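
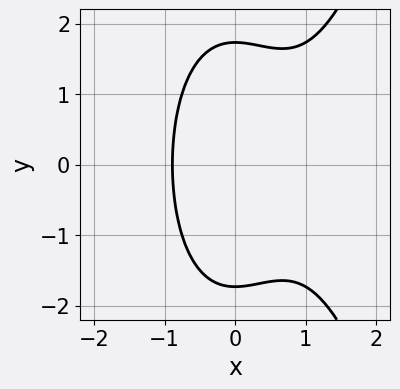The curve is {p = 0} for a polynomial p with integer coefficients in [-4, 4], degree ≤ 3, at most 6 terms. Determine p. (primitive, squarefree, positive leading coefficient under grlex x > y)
2*x^3 - 2*x^2 - y^2 + 3

1. Degree: the shape is more complex than any degree-2 curve, so deg p = 3.
2. Symmetries: mirror symmetry y ↦ −y ⇒ only even powers of y.
3. The integer polynomial consistent with all of this is the stated p.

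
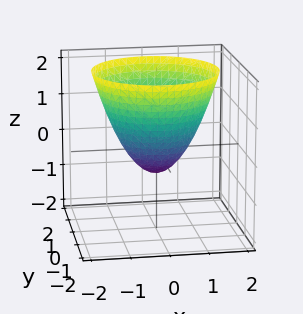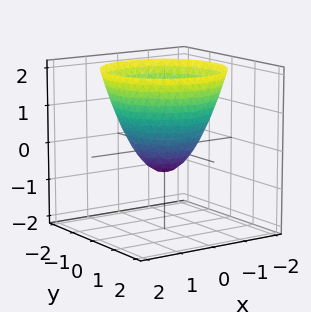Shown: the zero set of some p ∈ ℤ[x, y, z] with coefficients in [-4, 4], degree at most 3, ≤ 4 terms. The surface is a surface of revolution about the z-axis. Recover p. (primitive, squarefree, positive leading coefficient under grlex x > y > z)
1. deg p = 2. A generic line meets the surface in up to 2 points.
2. Symmetries: rotational symmetry about the z-axis ⇒ p depends on x, y only through x² + y².
3. Observable constraints: a circular section at z = 1 has radius between 1 and 2.
4. The integer polynomial consistent with all of this is the stated p.

3*x^2 + 3*y^2 - 3*z - 2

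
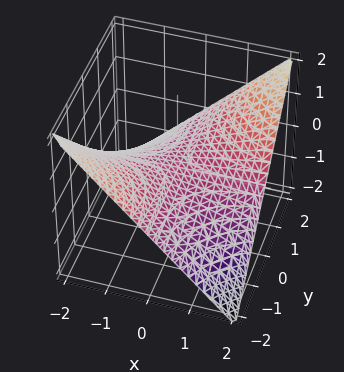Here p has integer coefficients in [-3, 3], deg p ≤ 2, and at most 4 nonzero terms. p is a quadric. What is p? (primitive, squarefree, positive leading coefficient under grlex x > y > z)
(a) Degree: a saddle surface; a quadric, so deg p = 2.
(b) From the axis intercepts and sections: every point of the x-axis in the box is on the surface; the visible y-axis segment lies entirely on the surface; it meets the z-axis at z = 0 (among the integer gridlines).
(c) Fitting integer coefficients to these (and the overall shape) gives p.

x*y - 2*z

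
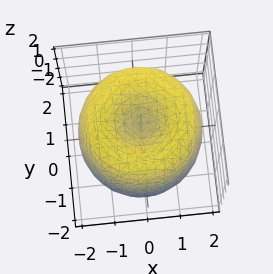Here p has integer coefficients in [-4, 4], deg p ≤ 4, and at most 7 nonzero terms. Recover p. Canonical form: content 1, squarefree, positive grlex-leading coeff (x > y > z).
x^4 + 2*x^2*y^2 + y^4 - 3*x^2 - 3*y^2 + z^2 - 1

1. deg p = 4. A generic line meets the surface in up to 4 points.
2. Symmetry: the surface is invariant under rotation about z: p = q(x² + y², z).
3. Against the integer gridlines: the z-axis gridline crossings are at z ∈ {-1, 1}; a circular section at z = 1 has radius between 1 and 2.
4. Together with the visible shape, these determine p as stated.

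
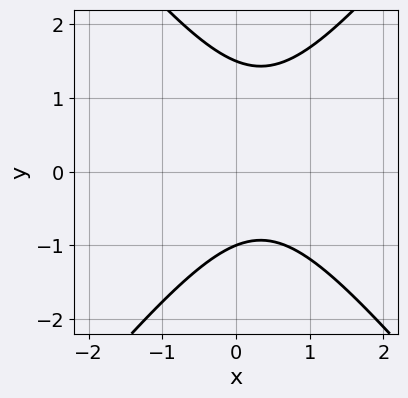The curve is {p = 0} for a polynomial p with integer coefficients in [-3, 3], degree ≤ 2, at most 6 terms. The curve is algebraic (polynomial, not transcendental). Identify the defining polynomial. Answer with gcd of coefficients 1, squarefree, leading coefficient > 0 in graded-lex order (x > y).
3*x^2 - 2*y^2 - 2*x + y + 3

First, the degree is 2 — a generic line meets the curve in up to 2 points.
Then, from the axis intercepts and sections: it misses every integer gridline on the x-axis; it meets the y-axis at y = -1 (among the integer gridlines).
Finally, matching integer coefficients to the picture gives p.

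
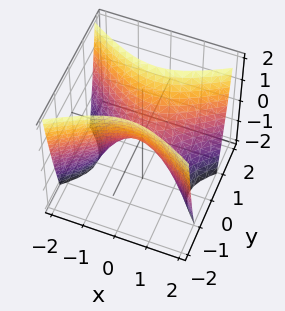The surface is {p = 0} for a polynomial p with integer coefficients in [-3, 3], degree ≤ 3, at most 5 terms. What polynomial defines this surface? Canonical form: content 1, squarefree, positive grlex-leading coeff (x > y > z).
deg p = 2. A saddle surface; a quadric.
Symmetries: the y ↦ −y reflection is a symmetry, so y appears only in even powers; mirror symmetry x ↦ −x ⇒ only even powers of x.
Checking where it meets the axes: it crosses the z-axis at the gridline z = 0; it meets the x-axis at x = 0 (among the integer gridlines); it meets the y-axis at y = 0 (among the integer gridlines).
Putting this together gives p.

x^2 - 2*y^2 + z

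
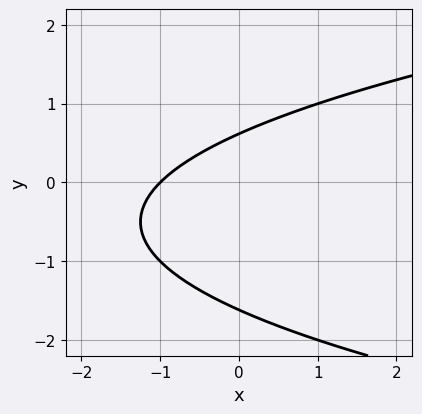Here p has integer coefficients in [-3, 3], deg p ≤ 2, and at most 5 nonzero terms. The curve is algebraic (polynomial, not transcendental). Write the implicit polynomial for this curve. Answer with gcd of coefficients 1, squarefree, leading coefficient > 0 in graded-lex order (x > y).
y^2 - x + y - 1

(a) The degree is 2 — the shape is more complex than any degree-1 curve.
(b) Against the integer gridlines: it meets the x-axis at x = -1 (among the integer gridlines).
(c) Together with the visible shape, these determine p as stated.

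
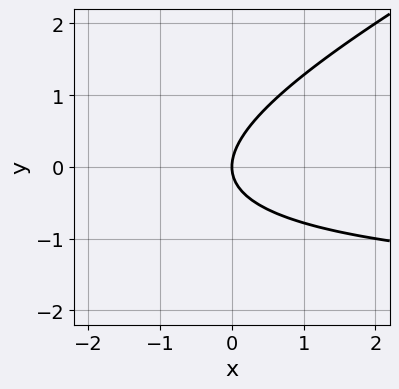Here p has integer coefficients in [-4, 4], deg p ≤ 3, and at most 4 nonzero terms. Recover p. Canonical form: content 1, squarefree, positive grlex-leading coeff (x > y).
The degree is 2 — no degree-1 curve has this shape.
Observable constraints: it crosses the x-axis at the gridline x = 0; it meets the y-axis at y = 0 (among the integer gridlines).
Fitting integer coefficients to these (and the overall shape) gives p.

x*y - 2*y^2 + 2*x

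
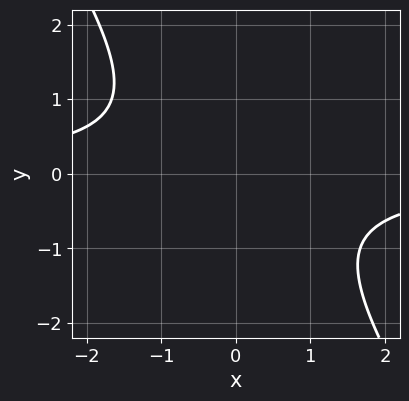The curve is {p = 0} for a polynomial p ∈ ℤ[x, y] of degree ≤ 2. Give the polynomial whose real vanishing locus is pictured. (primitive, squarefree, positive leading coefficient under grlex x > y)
3*x*y + 2*y^2 + 3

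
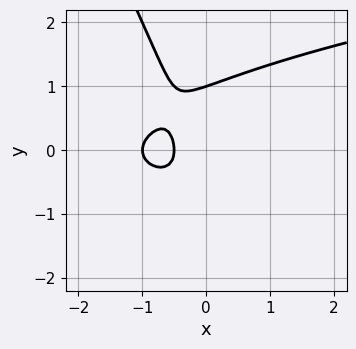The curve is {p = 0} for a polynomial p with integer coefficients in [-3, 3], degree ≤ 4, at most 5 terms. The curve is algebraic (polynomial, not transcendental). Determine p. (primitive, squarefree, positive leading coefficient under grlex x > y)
2*x*y^2 + y^3 - 2*x^2 - 3*x - 1

Degree: a generic line meets the curve in up to 3 points, so deg p = 3.
Observable constraints: it meets the x-axis at x = -1 (among the integer gridlines); it crosses the y-axis at the gridline y = 1.
These observations pin down the coefficients.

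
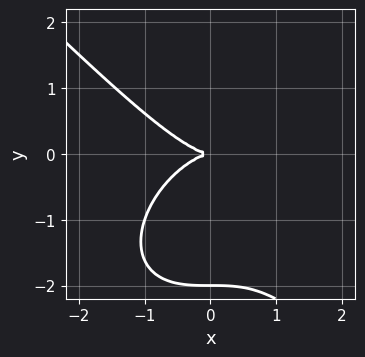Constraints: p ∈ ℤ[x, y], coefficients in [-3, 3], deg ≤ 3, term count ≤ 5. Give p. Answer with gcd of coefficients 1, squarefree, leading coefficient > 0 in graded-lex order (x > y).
The degree is 3 — the shape is more complex than any degree-2 curve.
Checking where it meets the axes: it crosses the x-axis at the gridline x = 0; the y-axis gridline crossings are at y ∈ {-2, 0}.
These observations pin down the coefficients.

x^3 + y^3 + 2*y^2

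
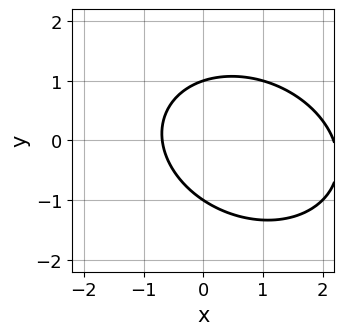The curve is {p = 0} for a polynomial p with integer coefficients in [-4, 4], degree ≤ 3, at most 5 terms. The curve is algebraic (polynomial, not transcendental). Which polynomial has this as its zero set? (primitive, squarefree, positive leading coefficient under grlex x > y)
(a) deg p = 2. No degree-1 curve has this shape.
(b) From the axis intercepts and sections: the y-axis gridline crossings are at y ∈ {-1, 1}.
(c) Putting this together gives p.

2*x^2 + x*y + 3*y^2 - 3*x - 3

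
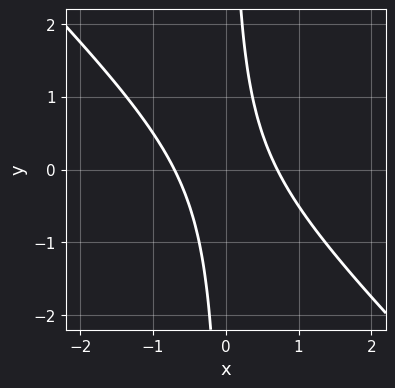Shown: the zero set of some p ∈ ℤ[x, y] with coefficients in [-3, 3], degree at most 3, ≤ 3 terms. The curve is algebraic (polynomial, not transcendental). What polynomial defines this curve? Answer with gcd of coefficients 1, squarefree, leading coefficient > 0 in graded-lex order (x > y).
Degree: a generic line meets the curve in up to 2 points, so deg p = 2.
From the visible intercepts: it misses every integer gridline on the y-axis.
Together with the visible shape, these determine p as stated.

2*x^2 + 2*x*y - 1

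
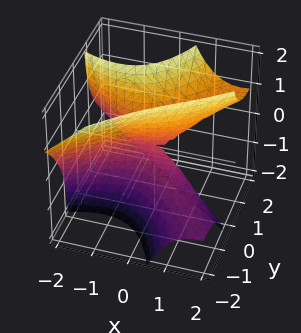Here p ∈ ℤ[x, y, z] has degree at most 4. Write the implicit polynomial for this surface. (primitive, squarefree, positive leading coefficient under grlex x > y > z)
x^3 - x*y^2 - 3*x*y*z + 3*y^2 - z^2

(a) Degree: a generic line meets the surface in up to 3 points, so deg p = 3.
(b) From the axis intercepts and sections: one y-axis crossing is at y = 0; it meets the z-axis at z = 0 (among the integer gridlines).
(c) Matching integer coefficients to the picture gives p.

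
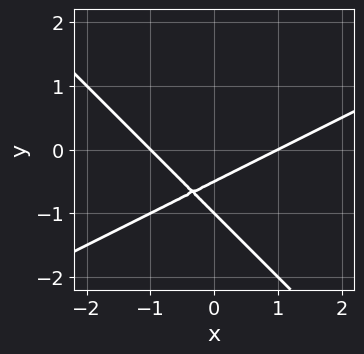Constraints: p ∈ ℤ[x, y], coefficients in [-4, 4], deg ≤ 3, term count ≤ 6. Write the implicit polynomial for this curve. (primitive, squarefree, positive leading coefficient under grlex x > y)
x^2 - x*y - 2*y^2 - 3*y - 1

First, deg p = 2. The shape is more complex than any degree-1 curve.
Then, against the integer gridlines: among the integer gridlines, it crosses the x-axis at x ∈ {-1, 1}; it crosses the y-axis at the gridline y = -1.
Finally, these observations pin down the coefficients.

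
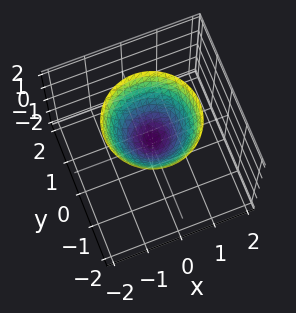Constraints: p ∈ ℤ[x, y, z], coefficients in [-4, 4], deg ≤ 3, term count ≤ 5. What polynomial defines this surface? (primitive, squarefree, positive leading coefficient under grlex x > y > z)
(a) The degree is 2 — a generic line meets the surface in up to 2 points.
(b) By symmetry, the surface is invariant under rotation about z: p = q(x² + y², z).
(c) Observable constraints: it misses every integer gridline on the x-axis; no y-intercept at any integer in the box; a circular section at z = 2 has radius between 1 and 2.
(d) These observations pin down the coefficients.

3*x^2 + 3*y^2 - 3*z + 1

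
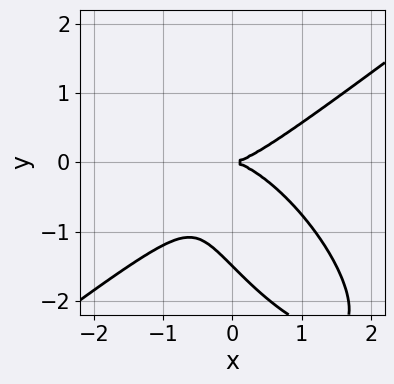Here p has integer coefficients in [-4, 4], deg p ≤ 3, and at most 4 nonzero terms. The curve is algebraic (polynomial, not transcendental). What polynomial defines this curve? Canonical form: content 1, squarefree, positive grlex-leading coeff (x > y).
(a) The degree is 3 — the shape is more complex than any degree-2 curve.
(b) Checking where it meets the axes: it meets the y-axis at y = 0 (among the integer gridlines); one x-axis crossing is at x = 0.
(c) The integer polynomial consistent with all of this is the stated p.

2*x^3 - 2*x*y^2 - 2*y^3 - 3*y^2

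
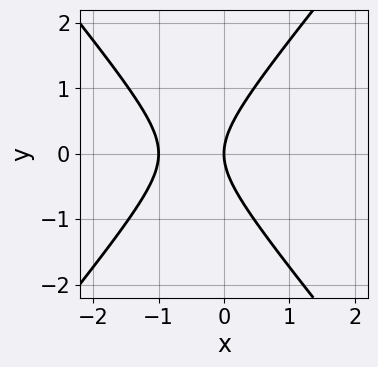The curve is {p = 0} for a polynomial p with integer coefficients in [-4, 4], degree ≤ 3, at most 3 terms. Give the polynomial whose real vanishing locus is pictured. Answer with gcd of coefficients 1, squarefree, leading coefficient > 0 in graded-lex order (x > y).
3*x^2 - 2*y^2 + 3*x

Degree: the shape is more complex than any degree-1 curve, so deg p = 2.
Symmetries: mirror symmetry y ↦ −y ⇒ only even powers of y.
Observable constraints: one y-axis crossing is at y = 0; among the integer gridlines, it crosses the x-axis at x ∈ {-1, 0}.
These observations pin down the coefficients.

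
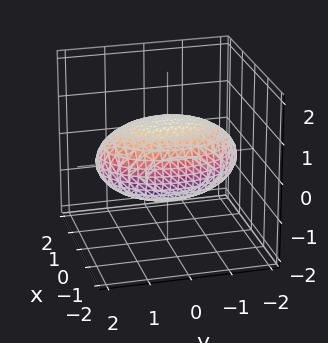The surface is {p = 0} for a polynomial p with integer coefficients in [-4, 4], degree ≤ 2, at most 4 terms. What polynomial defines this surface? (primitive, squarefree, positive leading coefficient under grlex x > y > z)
2*x^2 + y^2 + 3*z^2 - 3

(a) deg p = 2. A closed, bounded, convex surface; a quadric.
(b) Symmetries: it's symmetric under x → −x, forcing even powers of x; it's symmetric under y → −y, forcing even powers of y; the z ↦ −z reflection is a symmetry, so z appears only in even powers.
(c) Against the integer gridlines: the z-axis gridline crossings are at z ∈ {-1, 1}.
(d) Together with the visible shape, these determine p as stated.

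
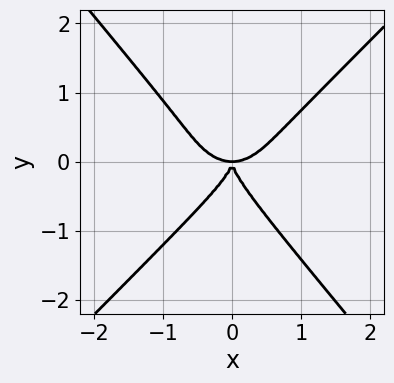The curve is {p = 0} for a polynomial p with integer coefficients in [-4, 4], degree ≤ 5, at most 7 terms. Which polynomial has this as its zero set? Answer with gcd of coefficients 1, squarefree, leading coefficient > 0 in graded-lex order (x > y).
First, degree: the shape is more complex than any degree-3 curve, so deg p = 4.
Next, reading off the gridlines: one x-axis crossing is at x = 0; it crosses the y-axis at the gridline y = 0.
Finally, solving for integer coefficients yields p as stated.

3*x^4 + x^2*y^2 - x*y^3 - 3*y^4 - 3*x^2*y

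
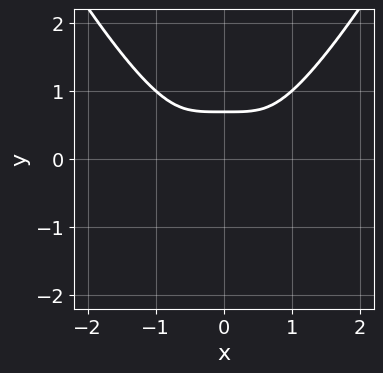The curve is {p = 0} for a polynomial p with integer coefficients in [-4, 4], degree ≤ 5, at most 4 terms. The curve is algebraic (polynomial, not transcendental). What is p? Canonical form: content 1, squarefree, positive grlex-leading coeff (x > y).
The degree is 4 — a generic line meets the curve in up to 4 points.
Symmetries: mirror symmetry x ↦ −x ⇒ only even powers of x.
Reading off the gridlines: no x-intercept at any integer in the box.
The integer polynomial consistent with all of this is the stated p.

2*x^4 - 3*y^3 + 1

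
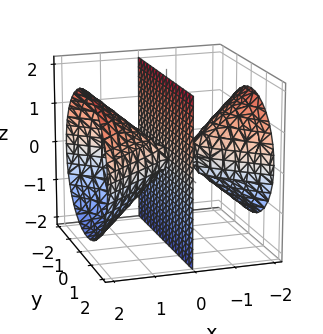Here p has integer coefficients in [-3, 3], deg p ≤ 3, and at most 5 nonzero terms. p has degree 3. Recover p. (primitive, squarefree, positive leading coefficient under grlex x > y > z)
2*x^3 - 3*x*y^2 - 3*x*z^2 + x^2

(a) There are 2 components. Treating them together as one polynomial.
(b) deg p = 3. The shape is more complex than any degree-2 surface.
(c) Reading off the gridlines: the visible z-axis segment lies entirely on the surface; every point of the y-axis in the box is on the surface.
(d) Putting this together gives p.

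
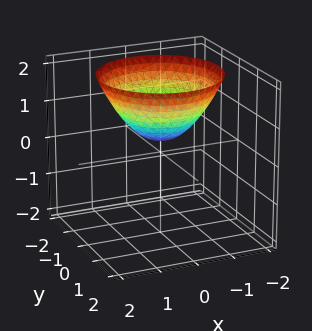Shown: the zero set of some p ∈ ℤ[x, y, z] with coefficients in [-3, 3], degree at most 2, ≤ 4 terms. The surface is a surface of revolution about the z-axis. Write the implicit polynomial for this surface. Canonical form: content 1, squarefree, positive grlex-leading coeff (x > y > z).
2*x^2 + 2*y^2 - 3*z + 1

The degree is 2 — the shape is more complex than any degree-1 surface.
Symmetries: rotational symmetry about the z-axis ⇒ p depends on x, y only through x² + y².
From the visible intercepts: the surface avoids every integer y-axis point in the box; it misses every integer gridline on the x-axis.
Fitting integer coefficients to these (and the overall shape) gives p.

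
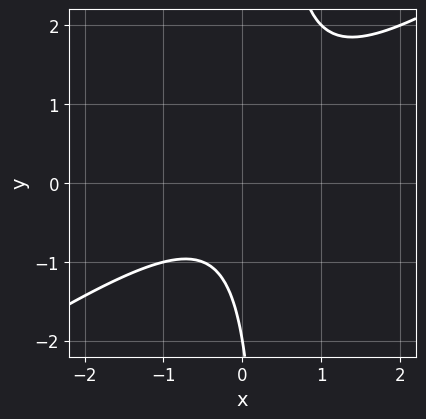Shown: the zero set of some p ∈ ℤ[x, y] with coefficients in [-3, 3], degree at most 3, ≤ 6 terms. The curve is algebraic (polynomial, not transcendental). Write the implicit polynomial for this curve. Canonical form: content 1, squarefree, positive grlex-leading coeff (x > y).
2*x^2 - 3*x*y + y + 2

Degree: a generic line meets the curve in up to 2 points, so deg p = 2.
Reading off the gridlines: it meets the y-axis at y = -2 (among the integer gridlines); no x-intercept at any integer in the box.
Matching integer coefficients to the picture gives p.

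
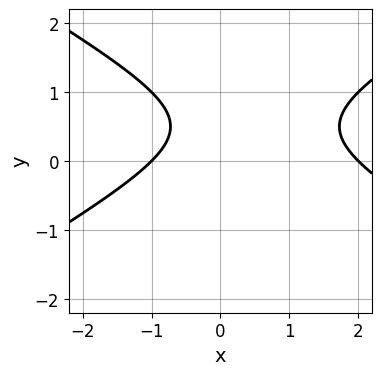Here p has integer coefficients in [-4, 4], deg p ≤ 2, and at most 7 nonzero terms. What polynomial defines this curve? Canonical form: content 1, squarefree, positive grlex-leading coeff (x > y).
1. Degree: no degree-1 curve has this shape, so deg p = 2.
2. Against the integer gridlines: the x-axis gridline crossings are at x ∈ {-1, 2}; no y-intercept at any integer in the box.
3. Matching integer coefficients to the picture gives p.

x^2 - 3*y^2 - x + 3*y - 2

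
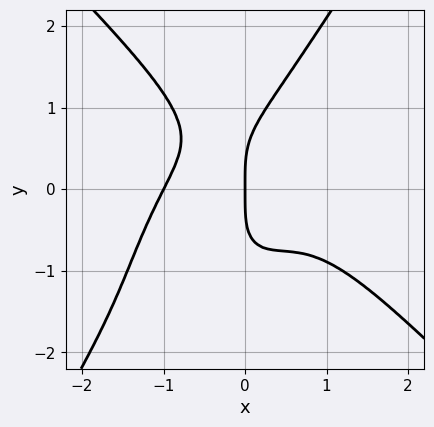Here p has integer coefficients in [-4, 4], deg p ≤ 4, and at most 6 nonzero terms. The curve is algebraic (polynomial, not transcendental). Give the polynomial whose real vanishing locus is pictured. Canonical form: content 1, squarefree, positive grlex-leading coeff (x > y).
First, deg p = 4. A generic line meets the curve in up to 4 points.
Then, reading off the gridlines: it meets the y-axis at y = 0 (among the integer gridlines); the x-axis gridline crossings are at x ∈ {-1, 0}.
Finally, the integer polynomial consistent with all of this is the stated p.

2*x^4 + x*y^3 - y^4 + 3*x^2*y + 2*x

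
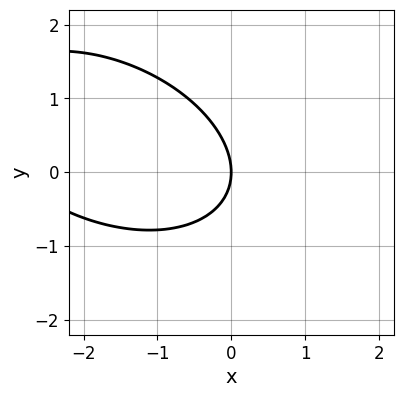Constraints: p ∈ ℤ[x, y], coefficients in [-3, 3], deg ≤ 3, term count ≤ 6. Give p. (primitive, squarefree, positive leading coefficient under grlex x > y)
deg p = 2. The shape is more complex than any degree-1 curve.
From the axis intercepts and sections: it meets the x-axis at x = 0 (among the integer gridlines); it meets the y-axis at y = 0 (among the integer gridlines).
Solving for integer coefficients yields p as stated.

x^2 + x*y + 2*y^2 + 3*x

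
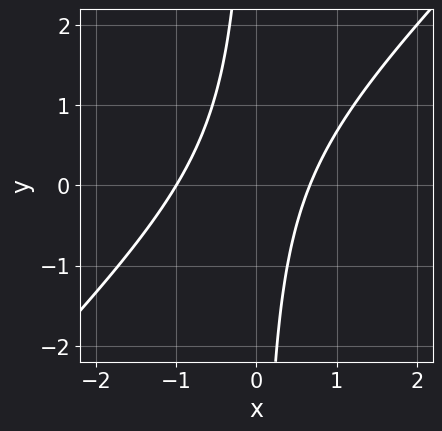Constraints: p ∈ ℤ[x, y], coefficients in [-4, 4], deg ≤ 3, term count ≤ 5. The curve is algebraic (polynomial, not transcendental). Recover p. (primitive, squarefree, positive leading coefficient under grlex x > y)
The degree is 2 — the shape is more complex than any degree-1 curve.
Checking where it meets the axes: the curve avoids every integer y-axis point in the box; one x-axis crossing is at x = -1.
These observations pin down the coefficients.

3*x^2 - 3*x*y + x - 2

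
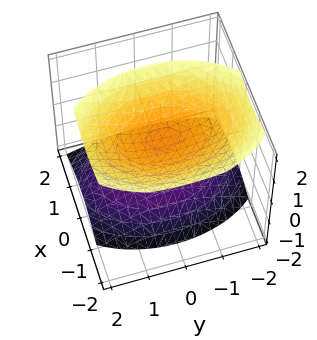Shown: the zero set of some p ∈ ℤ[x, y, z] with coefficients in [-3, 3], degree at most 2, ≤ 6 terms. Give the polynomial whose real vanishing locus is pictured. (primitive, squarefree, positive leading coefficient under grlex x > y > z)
I count 2 distinct pieces. Treating them together as one polynomial.
The degree is 2 — a generic line meets the surface in up to 2 points.
Checking where it meets the axes: the z-axis gridline crossings are at z ∈ {-1, 1}; no y-intercept at any integer in the box; no x-intercept at any integer in the box.
Solving for integer coefficients yields p as stated.

2*x^2 + x*z + y^2 - 2*z^2 + 2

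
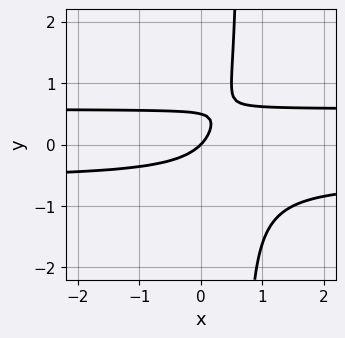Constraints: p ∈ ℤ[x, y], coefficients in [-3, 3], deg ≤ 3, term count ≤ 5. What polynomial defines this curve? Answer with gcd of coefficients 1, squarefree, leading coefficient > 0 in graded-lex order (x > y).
(a) deg p = 3. No degree-2 curve has this shape.
(b) Checking where it meets the axes: it meets the y-axis at y = 0 (among the integer gridlines); it meets the x-axis at x = 0 (among the integer gridlines).
(c) These observations pin down the coefficients.

3*x*y^2 - 2*y^2 - x + y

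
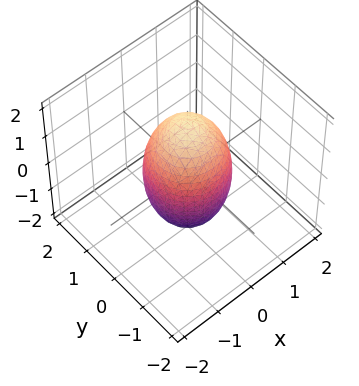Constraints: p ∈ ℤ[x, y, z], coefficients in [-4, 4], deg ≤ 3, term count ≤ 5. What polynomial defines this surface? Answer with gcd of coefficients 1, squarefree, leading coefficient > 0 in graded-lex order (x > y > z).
First, the degree is 2 — no degree-1 surface has this shape.
Then, symmetries: rotational symmetry about the z-axis ⇒ p depends on x, y only through x² + y².
Then, observable constraints: a circular section at z = 0 has radius exactly 1; among the integer gridlines, it crosses the x-axis at x ∈ {-1, 1}; the y-axis gridline crossings are at y ∈ {-1, 1}.
Finally, putting this together gives p.

3*x^2 + 3*y^2 + z^2 - 3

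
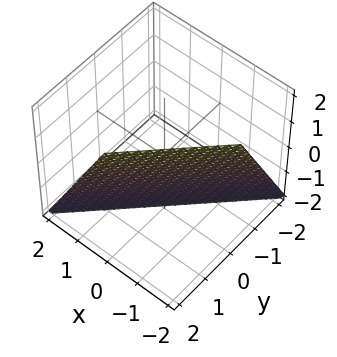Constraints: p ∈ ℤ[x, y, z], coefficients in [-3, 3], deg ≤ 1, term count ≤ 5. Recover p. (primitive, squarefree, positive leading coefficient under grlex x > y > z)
1. deg p = 1.
2. From the axis intercepts and sections: it crosses the z-axis at the gridline z = -2; one y-axis crossing is at y = 1.
3. Putting this together gives p.

2*x - 2*y + z + 2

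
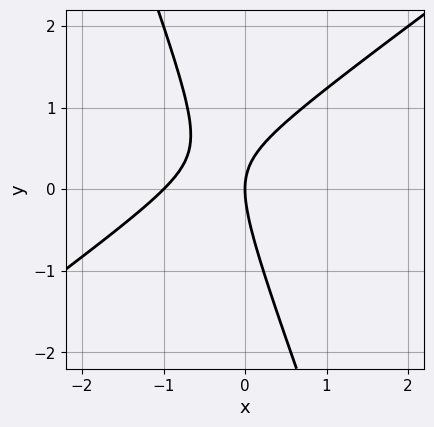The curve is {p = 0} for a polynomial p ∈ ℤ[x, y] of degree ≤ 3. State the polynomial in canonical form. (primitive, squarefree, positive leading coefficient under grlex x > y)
2*x^2 - 2*x*y - y^2 + 2*x

Degree: no degree-1 curve has this shape, so deg p = 2.
Against the integer gridlines: it crosses the y-axis at the gridline y = 0; the x-axis gridline crossings are at x ∈ {-1, 0}.
Putting this together gives p.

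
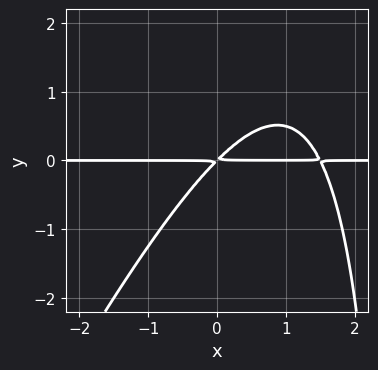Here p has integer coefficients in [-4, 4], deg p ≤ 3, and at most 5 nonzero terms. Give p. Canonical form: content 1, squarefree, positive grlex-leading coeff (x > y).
First, the degree is 3 — a generic line meets the curve in up to 3 points.
Next, from the axis intercepts and sections: the visible x-axis segment lies entirely on the curve.
Finally, together with the visible shape, these determine p as stated.

2*x^2*y - x*y^2 - 3*x*y + 3*y^2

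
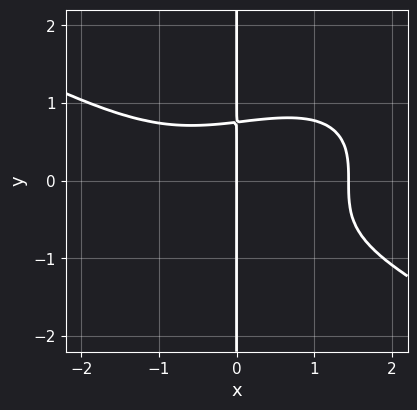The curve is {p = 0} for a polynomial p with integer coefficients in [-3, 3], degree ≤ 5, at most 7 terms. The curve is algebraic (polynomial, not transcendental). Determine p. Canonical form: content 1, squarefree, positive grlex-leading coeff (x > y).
x^4 - 2*x^2*y^2 + 3*x*y^3 + 3*x*y^2 - 3*x

1. deg p = 4. The shape is more complex than any degree-3 curve.
2. Observable constraints: the visible y-axis segment lies entirely on the curve; it crosses the x-axis at the gridline x = 0.
3. Together with the visible shape, these determine p as stated.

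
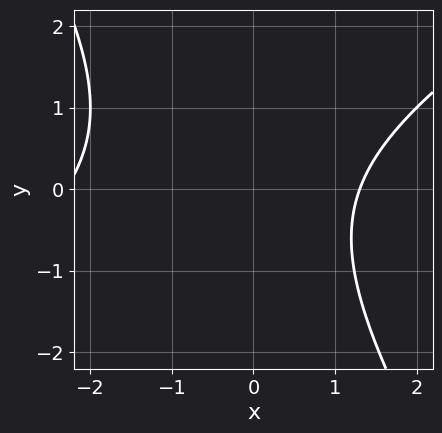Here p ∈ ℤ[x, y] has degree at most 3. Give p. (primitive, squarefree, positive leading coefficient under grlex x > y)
x^2 - x*y - y^2 + x - 3

1. deg p = 2. The shape is more complex than any degree-1 curve.
2. Observable constraints: it misses every integer gridline on the y-axis.
3. These observations pin down the coefficients.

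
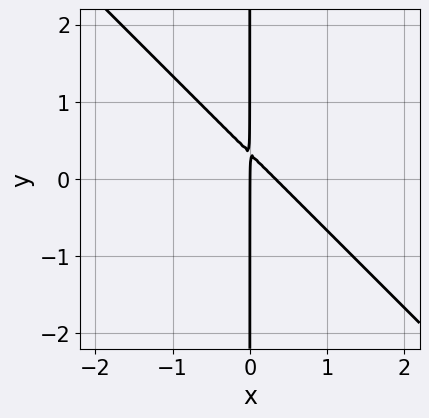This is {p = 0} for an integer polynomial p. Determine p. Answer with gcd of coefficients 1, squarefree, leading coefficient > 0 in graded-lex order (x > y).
1. deg p = 2.
2. From the axis intercepts and sections: the visible y-axis segment lies entirely on the curve; it crosses the x-axis at the gridline x = 0.
3. Matching integer coefficients to the picture gives p.

3*x^2 + 3*x*y - x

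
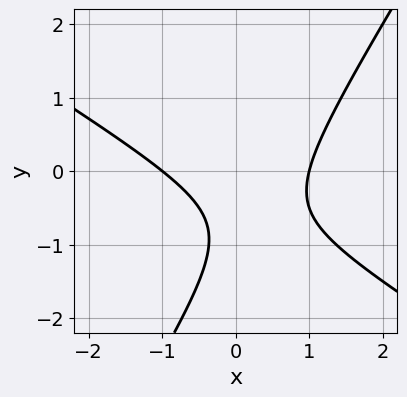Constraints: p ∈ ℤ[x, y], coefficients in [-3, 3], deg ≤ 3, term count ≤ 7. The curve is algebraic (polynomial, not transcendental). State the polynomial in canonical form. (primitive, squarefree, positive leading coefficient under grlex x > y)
(a) The degree is 2 — the shape is more complex than any degree-1 curve.
(b) Observable constraints: the curve avoids every integer y-axis point in the box; among the integer gridlines, it crosses the x-axis at x ∈ {-1, 1}.
(c) Solving for integer coefficients yields p as stated.

2*x^2 + 2*x*y - 2*y^2 - 3*y - 2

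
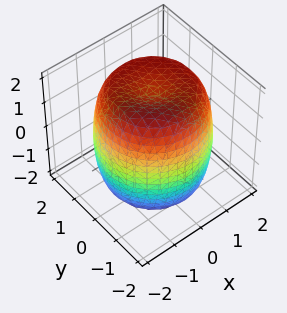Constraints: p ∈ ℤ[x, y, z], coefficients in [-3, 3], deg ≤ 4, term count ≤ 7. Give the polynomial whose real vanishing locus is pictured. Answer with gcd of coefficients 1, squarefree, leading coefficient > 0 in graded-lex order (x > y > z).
(a) Degree: the shape is more complex than any degree-3 surface, so deg p = 4.
(b) Symmetry: every cross-section ⟂ z is a circle, so x, y appear only via x² + y².
(c) Against the integer gridlines: a circular section at z = 2 has radius exactly 1.
(d) Putting this together gives p.

x^4 + 2*x^2*y^2 + y^4 - 2*x^2 - 2*y^2 + z^2 - 3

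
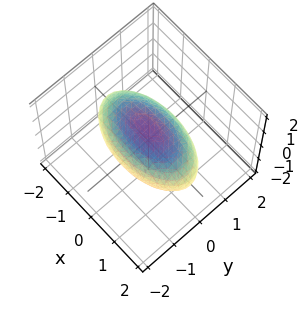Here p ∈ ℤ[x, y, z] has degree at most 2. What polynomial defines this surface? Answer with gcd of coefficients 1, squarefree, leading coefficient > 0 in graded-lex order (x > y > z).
x^2 + 3*y^2 + 3*z^2 - 3

1. Degree: a closed, bounded, convex surface; a quadric, so deg p = 2.
2. Symmetries: the y ↦ −y reflection is a symmetry, so y appears only in even powers; the x ↦ −x reflection is a symmetry, so x appears only in even powers; it's symmetric under z → −z, forcing even powers of z.
3. From the visible intercepts: the z-axis gridline crossings are at z ∈ {-1, 1}; the y-axis gridline crossings are at y ∈ {-1, 1}.
4. Matching integer coefficients to the picture gives p.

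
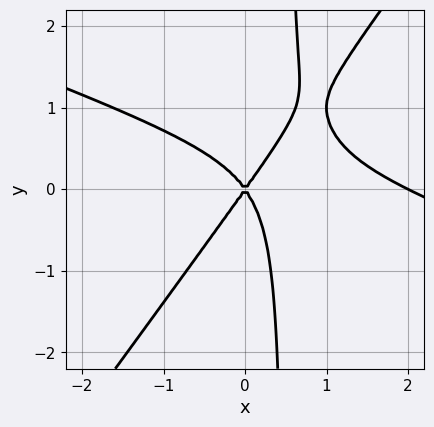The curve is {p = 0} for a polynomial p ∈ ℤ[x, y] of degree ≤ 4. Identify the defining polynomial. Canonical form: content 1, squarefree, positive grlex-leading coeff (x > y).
(a) Degree: a generic line meets the curve in up to 3 points, so deg p = 3.
(b) Against the integer gridlines: the x-axis gridline crossings are at x ∈ {0, 2}; one y-axis crossing is at y = 0.
(c) Solving for integer coefficients yields p as stated.

x^3 + 2*x^2*y - 2*x*y^2 - 2*x^2 + y^2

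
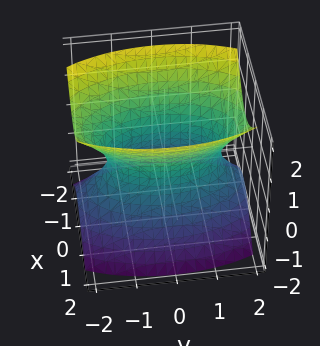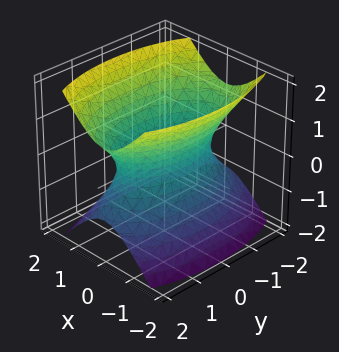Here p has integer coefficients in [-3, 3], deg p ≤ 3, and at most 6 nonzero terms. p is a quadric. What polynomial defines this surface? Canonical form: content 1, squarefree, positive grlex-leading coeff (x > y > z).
3*x^2 + y^2 - 2*z^2 - 2

(a) Degree: one connected sheet with a waist; a quadric, so deg p = 2.
(b) Symmetries: it's symmetric under y → −y, forcing even powers of y; the x ↦ −x reflection is a symmetry, so x appears only in even powers; mirror symmetry z ↦ −z ⇒ only even powers of z.
(c) From the visible intercepts: no z-intercept at any integer in the box.
(d) Solving for integer coefficients yields p as stated.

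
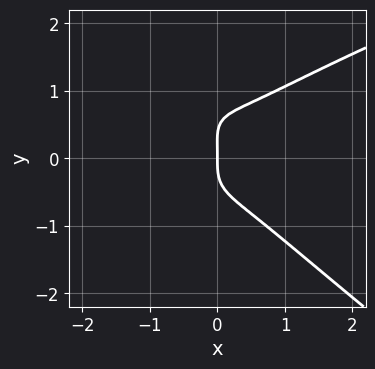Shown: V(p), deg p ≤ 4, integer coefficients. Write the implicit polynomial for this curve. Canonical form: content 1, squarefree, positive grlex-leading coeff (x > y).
2*x*y^3 + 3*y^4 - 3*x^3 - y^3 - 2*x

(a) The degree is 4 — a generic line meets the curve in up to 4 points.
(b) From the axis intercepts and sections: it meets the x-axis at x = 0 (among the integer gridlines); it crosses the y-axis at the gridline y = 0.
(c) Assembling these constraints gives the stated polynomial.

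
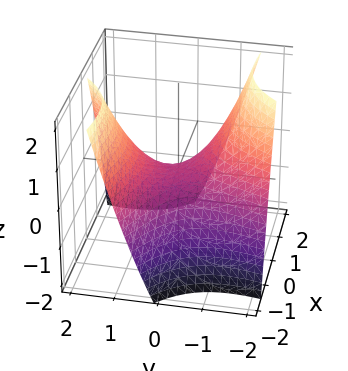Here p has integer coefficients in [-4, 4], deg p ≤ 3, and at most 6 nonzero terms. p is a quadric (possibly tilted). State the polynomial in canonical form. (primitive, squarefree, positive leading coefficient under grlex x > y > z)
(a) Degree: the shape is more complex than any degree-1 surface, so deg p = 2.
(b) Against the integer gridlines: it crosses the x-axis at the gridline x = 0; it crosses the y-axis at the gridline y = 0; one z-axis crossing is at z = 0.
(c) Putting this together gives p.

x^2 + 2*x*y - y^2 + 2*z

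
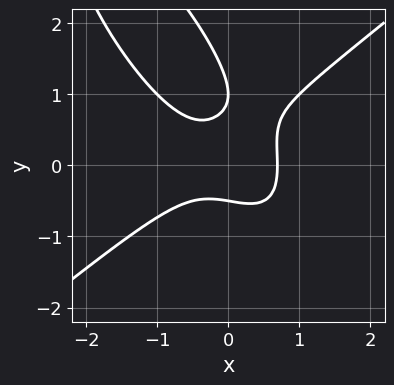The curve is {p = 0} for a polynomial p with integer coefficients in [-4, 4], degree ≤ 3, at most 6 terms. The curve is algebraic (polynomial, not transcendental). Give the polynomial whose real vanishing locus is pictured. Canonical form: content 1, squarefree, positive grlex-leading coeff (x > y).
deg p = 3. A generic line meets the curve in up to 3 points.
Against the integer gridlines: it meets the y-axis at y = 1 (among the integer gridlines).
Matching integer coefficients to the picture gives p.

3*x^3 - 3*x*y^2 - 2*y^3 + 3*y^2 - 1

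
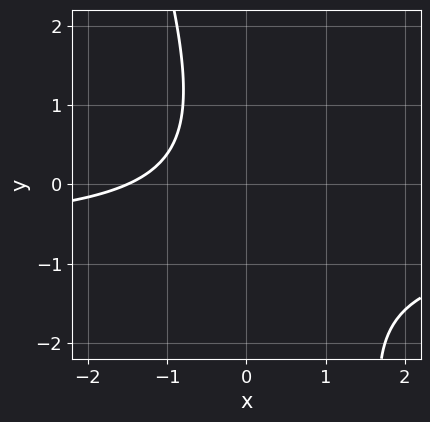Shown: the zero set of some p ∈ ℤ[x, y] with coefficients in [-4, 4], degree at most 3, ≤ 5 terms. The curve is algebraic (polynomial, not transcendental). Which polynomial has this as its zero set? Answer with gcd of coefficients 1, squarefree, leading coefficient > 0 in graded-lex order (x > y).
(a) The degree is 2 — the shape is more complex than any degree-1 curve.
(b) Observable constraints: no y-intercept at any integer in the box.
(c) Putting this together gives p.

3*x*y + y^2 + 2*x + 3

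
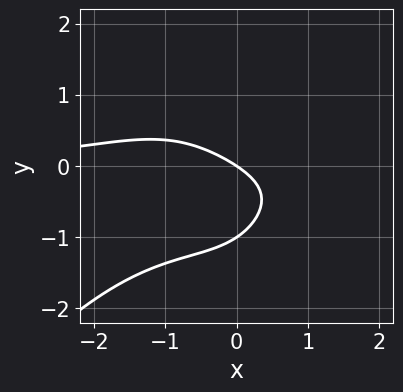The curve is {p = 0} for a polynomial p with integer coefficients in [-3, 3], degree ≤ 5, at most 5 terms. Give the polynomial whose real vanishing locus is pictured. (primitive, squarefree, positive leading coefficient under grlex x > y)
1. Degree: the shape is more complex than any degree-3 curve, so deg p = 4.
2. From the axis intercepts and sections: among the integer gridlines, it crosses the y-axis at y ∈ {-1, 0}; one x-axis crossing is at x = 0.
3. Together with the visible shape, these determine p as stated.

x^3*y - x^2*y^2 - 3*y^2 - 2*x - 3*y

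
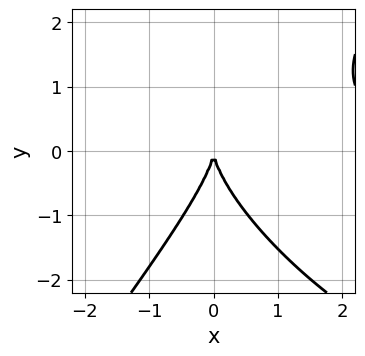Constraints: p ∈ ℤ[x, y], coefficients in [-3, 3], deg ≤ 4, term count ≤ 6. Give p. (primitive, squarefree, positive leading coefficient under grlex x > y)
x^3 + x^2*y - y^3 - 3*x^2

deg p = 3. No degree-2 curve has this shape.
Checking where it meets the axes: it meets the y-axis at y = 0 (among the integer gridlines); one x-axis crossing is at x = 0.
The integer polynomial consistent with all of this is the stated p.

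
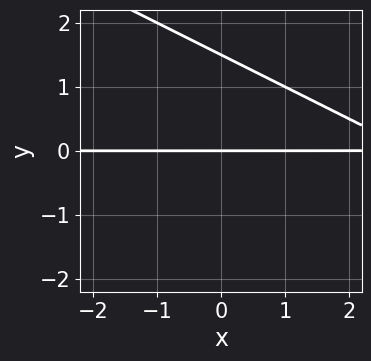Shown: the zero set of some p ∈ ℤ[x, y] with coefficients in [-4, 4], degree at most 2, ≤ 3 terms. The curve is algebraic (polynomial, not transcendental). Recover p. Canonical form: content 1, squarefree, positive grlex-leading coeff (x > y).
x*y + 2*y^2 - 3*y

(a) Degree: a generic line meets the curve in up to 2 points, so deg p = 2.
(b) Against the integer gridlines: it crosses the y-axis at the gridline y = 0; every point of the x-axis in the box is on the curve.
(c) Solving for integer coefficients yields p as stated.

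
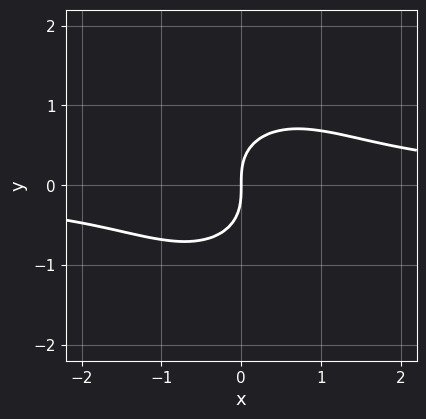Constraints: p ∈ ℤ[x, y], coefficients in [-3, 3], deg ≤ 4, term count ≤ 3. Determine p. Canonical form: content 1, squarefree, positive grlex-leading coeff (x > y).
x^2*y + y^3 - x

(a) The degree is 3 — a generic line meets the curve in up to 3 points.
(b) Reading off the gridlines: it crosses the x-axis at the gridline x = 0; one y-axis crossing is at y = 0.
(c) Fitting integer coefficients to these (and the overall shape) gives p.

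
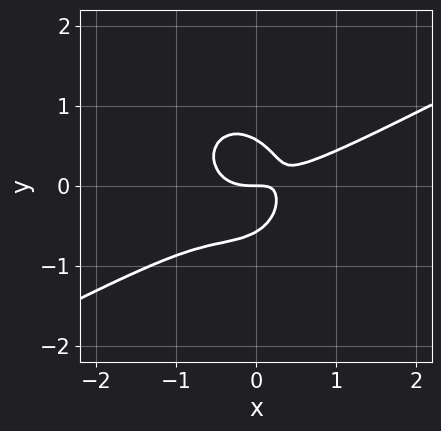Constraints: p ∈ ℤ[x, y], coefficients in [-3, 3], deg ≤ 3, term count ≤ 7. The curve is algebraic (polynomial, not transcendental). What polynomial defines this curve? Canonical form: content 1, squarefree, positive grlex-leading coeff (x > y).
2*x^3 - 3*x^2*y - 3*y^3 - 2*x*y + y

First, the degree is 3 — no degree-2 curve has this shape.
Then, from the axis intercepts and sections: it crosses the y-axis at the gridline y = 0; one x-axis crossing is at x = 0.
Finally, fitting integer coefficients to these (and the overall shape) gives p.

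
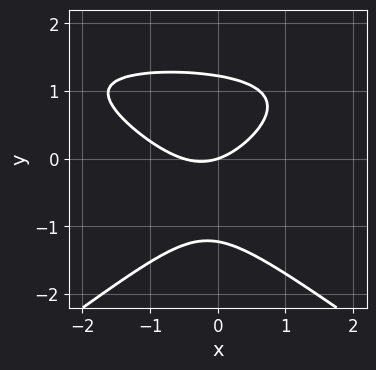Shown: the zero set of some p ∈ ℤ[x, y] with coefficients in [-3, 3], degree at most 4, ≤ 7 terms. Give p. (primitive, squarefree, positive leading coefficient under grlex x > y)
x^2*y - 2*y^3 - 2*x^2 - x + 3*y

1. deg p = 3. A generic line meets the curve in up to 3 points.
2. From the visible intercepts: it crosses the y-axis at the gridline y = 0; one x-axis crossing is at x = 0.
3. Together with the visible shape, these determine p as stated.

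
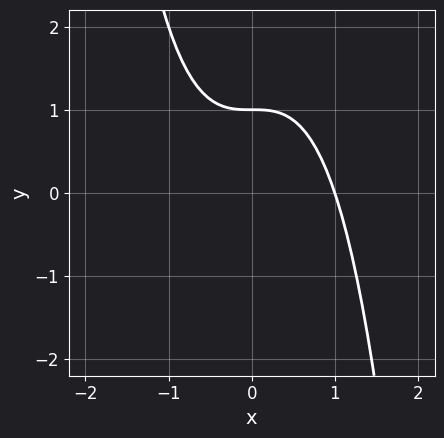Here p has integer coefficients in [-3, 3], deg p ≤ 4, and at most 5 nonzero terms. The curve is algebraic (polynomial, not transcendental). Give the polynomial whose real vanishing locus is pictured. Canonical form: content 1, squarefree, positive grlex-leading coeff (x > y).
1. deg p = 3. A generic line meets the curve in up to 3 points.
2. Reading off the gridlines: it crosses the y-axis at the gridline y = 1; one x-axis crossing is at x = 1.
3. Solving for integer coefficients yields p as stated.

x^3 + y - 1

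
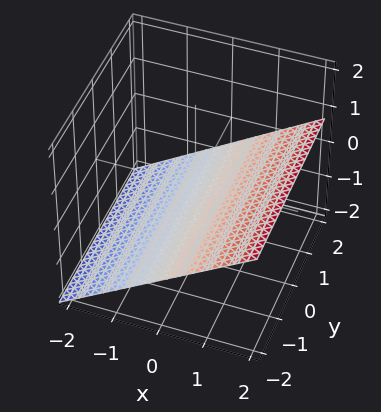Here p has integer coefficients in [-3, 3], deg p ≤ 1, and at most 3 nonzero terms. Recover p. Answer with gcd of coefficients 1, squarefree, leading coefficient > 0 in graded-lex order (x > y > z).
2*x - 3*z - 2

Degree: the surface is flat (a plane), so deg p = 1.
Checking where it meets the axes: it misses every integer gridline on the y-axis; one x-axis crossing is at x = 1.
These observations pin down the coefficients.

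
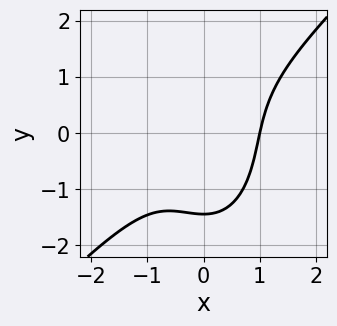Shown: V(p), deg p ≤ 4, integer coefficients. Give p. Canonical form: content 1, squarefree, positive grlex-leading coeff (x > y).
First, the degree is 3 — no degree-2 curve has this shape.
Next, reading off the gridlines: it meets the x-axis at x = 1 (among the integer gridlines).
Finally, fitting integer coefficients to these (and the overall shape) gives p.

3*x^3 - 2*x^2*y - y^3 - 3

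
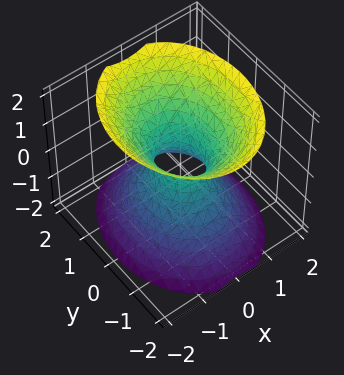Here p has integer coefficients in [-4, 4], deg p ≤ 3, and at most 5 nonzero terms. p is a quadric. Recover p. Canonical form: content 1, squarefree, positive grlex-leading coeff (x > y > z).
First, deg p = 2. One connected sheet with a waist; a quadric.
Next, symmetries: it's symmetric under z → −z, forcing even powers of z; mirror symmetry y ↦ −y ⇒ only even powers of y; the x ↦ −x reflection is a symmetry, so x appears only in even powers.
Then, against the integer gridlines: no z-intercept at any integer in the box.
Finally, the integer polynomial consistent with all of this is the stated p.

3*x^2 + 2*y^2 - 2*z^2 - 1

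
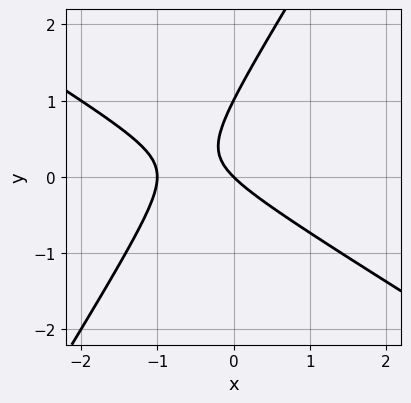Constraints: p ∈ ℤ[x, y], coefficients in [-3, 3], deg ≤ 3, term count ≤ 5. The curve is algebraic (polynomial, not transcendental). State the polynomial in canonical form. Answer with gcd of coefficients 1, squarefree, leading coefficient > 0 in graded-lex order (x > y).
x^2 + x*y - y^2 + x + y

First, degree: no degree-1 curve has this shape, so deg p = 2.
Then, against the integer gridlines: among the integer gridlines, it crosses the y-axis at y ∈ {0, 1}; among the integer gridlines, it crosses the x-axis at x ∈ {-1, 0}.
Finally, putting this together gives p.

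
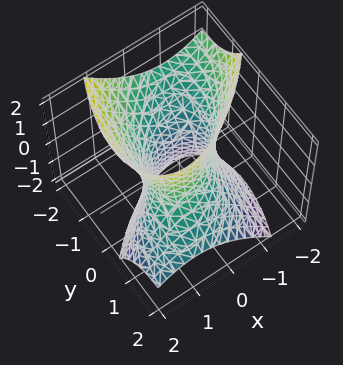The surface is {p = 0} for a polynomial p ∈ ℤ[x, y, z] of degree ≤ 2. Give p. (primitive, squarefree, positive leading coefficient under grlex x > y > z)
3*x^2 - 3*x*y + 2*y^2 + 3*y*z - z^2 - 3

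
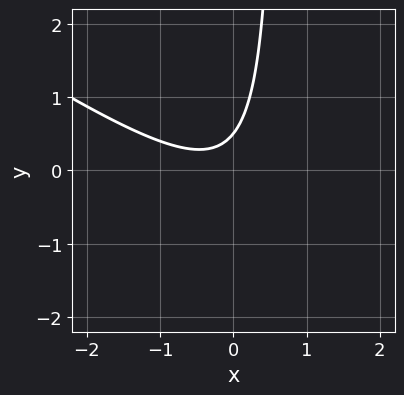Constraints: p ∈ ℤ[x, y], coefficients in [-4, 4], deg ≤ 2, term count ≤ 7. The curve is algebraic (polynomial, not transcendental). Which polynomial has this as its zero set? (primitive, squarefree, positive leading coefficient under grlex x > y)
2*x^2 + 3*x*y + x - 2*y + 1

First, deg p = 2. No degree-1 curve has this shape.
Then, from the visible intercepts: the curve avoids every integer x-axis point in the box.
Finally, together with the visible shape, these determine p as stated.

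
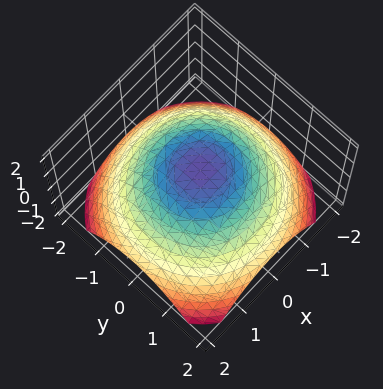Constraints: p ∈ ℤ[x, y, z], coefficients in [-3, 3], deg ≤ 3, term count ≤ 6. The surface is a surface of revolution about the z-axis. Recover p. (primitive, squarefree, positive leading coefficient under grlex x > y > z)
1. The degree is 2 — no degree-1 surface has this shape.
2. By symmetry, every cross-section ⟂ z is a circle, so x, y appear only via x² + y².
3. From the visible intercepts: a circular section at z = 0 has radius between 1 and 2; one z-axis crossing is at z = 1.
4. Assembling these constraints gives the stated polynomial.

x^2 + y^2 + 2*z - 2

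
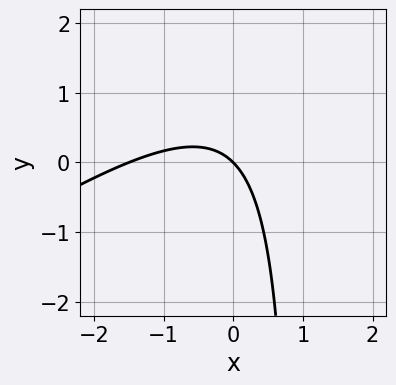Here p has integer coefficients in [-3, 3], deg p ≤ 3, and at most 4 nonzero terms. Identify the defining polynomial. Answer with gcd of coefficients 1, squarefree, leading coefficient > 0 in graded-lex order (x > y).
2*x^2 - 3*x*y + 3*x + 3*y

First, deg p = 2.
Next, from the axis intercepts and sections: it crosses the x-axis at the gridline x = 0; it crosses the y-axis at the gridline y = 0.
Finally, solving for integer coefficients yields p as stated.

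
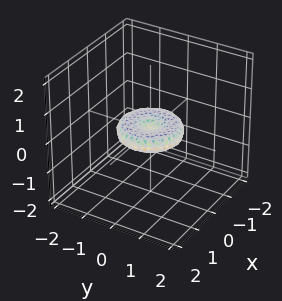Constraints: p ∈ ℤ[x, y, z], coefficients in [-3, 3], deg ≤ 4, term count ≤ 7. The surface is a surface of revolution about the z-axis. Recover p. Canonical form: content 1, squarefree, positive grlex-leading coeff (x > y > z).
x^4 + 2*x^2*y^2 + y^4 - x^2 - y^2 + 3*z^2

(a) deg p = 4.
(b) Symmetries: the surface is invariant under rotation about z: p = q(x² + y², z).
(c) From the visible intercepts: a circular section at z = 0 has radius exactly 1; among the integer gridlines, it crosses the y-axis at y ∈ {-1, 0, 1}; one z-axis crossing is at z = 0.
(d) Matching integer coefficients to the picture gives p.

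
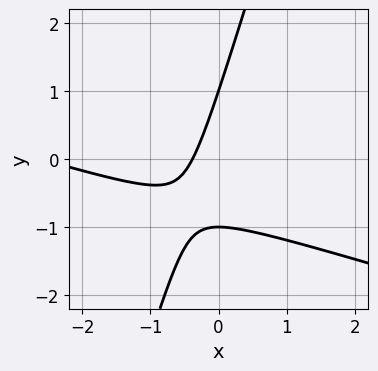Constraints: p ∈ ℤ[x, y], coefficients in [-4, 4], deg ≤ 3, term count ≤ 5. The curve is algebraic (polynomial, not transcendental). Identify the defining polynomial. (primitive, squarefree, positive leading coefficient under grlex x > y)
x^2 + 3*x*y - y^2 + 3*x + 1

First, deg p = 2. The shape is more complex than any degree-1 curve.
Then, reading off the gridlines: the y-axis gridline crossings are at y ∈ {-1, 1}.
Finally, these observations pin down the coefficients.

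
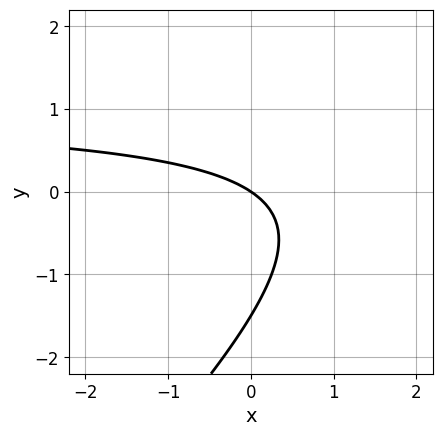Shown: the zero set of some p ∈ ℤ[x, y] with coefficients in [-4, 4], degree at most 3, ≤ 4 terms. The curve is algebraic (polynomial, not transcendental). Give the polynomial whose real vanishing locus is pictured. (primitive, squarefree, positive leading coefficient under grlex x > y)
2*x*y - 2*y^2 - 2*x - 3*y

First, the degree is 2 — the shape is more complex than any degree-1 curve.
Next, against the integer gridlines: it crosses the y-axis at the gridline y = 0; one x-axis crossing is at x = 0.
Finally, putting this together gives p.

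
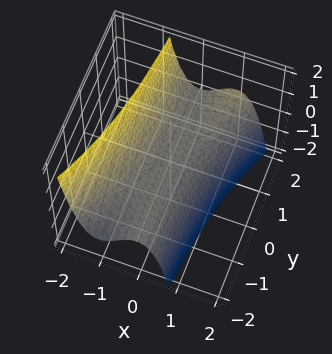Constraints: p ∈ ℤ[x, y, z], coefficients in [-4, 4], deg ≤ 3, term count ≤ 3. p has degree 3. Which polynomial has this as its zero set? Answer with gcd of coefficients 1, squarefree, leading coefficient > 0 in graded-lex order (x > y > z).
3*x^3 - 2*x^2*y + 2*z

First, the degree is 3 — the shape is more complex than any degree-2 surface.
Then, against the integer gridlines: it crosses the z-axis at the gridline z = 0; one x-axis crossing is at x = 0.
Finally, fitting integer coefficients to these (and the overall shape) gives p. Check: (0, 1, 0) on the y-axis lies on the surface, and p(0, 1, 0) = 0. ✓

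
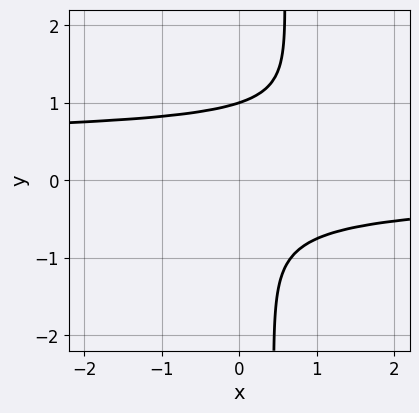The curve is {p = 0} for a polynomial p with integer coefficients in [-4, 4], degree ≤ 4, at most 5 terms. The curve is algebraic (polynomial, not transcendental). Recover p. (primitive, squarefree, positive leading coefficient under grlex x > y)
The degree is 4 — a generic line meets the curve in up to 4 points.
Observable constraints: it crosses the y-axis at the gridline y = 1; the curve avoids every integer x-axis point in the box.
These observations pin down the coefficients.

2*x*y^3 - x*y^2 - y^3 + 1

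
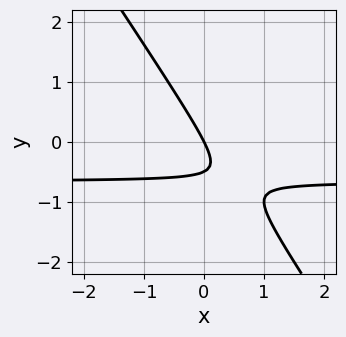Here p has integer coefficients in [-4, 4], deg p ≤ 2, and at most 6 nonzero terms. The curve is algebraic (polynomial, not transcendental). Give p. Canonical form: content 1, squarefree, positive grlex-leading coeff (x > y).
3*x*y + 2*y^2 + 2*x + y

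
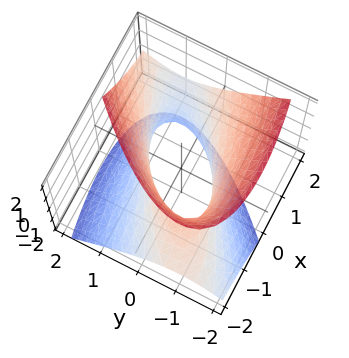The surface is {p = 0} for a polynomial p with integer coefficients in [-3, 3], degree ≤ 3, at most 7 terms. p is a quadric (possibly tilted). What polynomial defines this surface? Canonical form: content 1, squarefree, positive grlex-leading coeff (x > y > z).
x^2 - 3*x*y - 3*x*z + 3*y^2 - 2*z^2 - 2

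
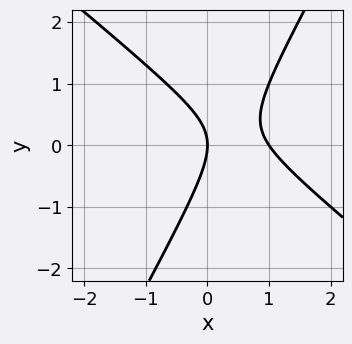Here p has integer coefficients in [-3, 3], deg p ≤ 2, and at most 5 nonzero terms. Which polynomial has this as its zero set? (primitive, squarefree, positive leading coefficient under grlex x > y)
The degree is 2 — the shape is more complex than any degree-1 curve.
Reading off the gridlines: among the integer gridlines, it crosses the x-axis at x ∈ {0, 1}; one y-axis crossing is at y = 0.
Assembling these constraints gives the stated polynomial.

3*x^2 + 2*x*y - 2*y^2 - 3*x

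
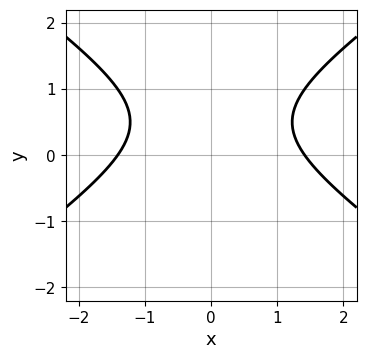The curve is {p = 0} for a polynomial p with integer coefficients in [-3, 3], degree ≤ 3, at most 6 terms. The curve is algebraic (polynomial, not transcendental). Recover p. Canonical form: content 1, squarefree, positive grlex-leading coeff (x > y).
x^2 - 2*y^2 + 2*y - 2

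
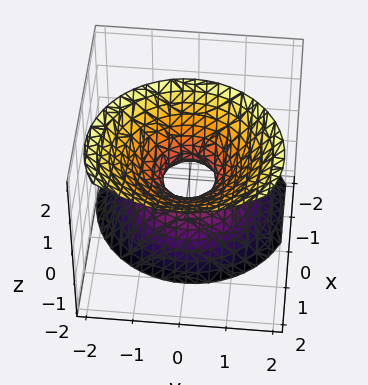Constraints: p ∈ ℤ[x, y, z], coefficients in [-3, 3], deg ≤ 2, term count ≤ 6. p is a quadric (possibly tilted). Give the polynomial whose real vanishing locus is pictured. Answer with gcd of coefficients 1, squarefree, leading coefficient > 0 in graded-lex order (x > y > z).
3*x^2 - 3*x*z + 3*y^2 - 2*z^2 - 1

1. deg p = 2. No degree-1 surface has this shape.
2. Against the integer gridlines: no z-intercept at any integer in the box.
3. These observations pin down the coefficients.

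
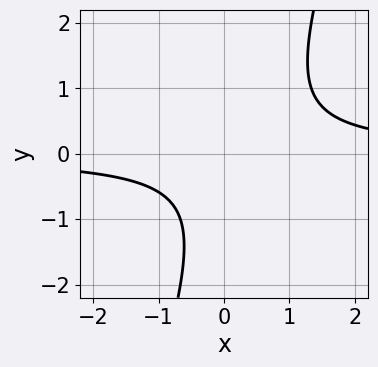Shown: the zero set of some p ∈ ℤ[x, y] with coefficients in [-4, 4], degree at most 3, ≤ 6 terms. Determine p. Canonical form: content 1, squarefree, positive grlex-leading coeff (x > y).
(a) Degree: no degree-1 curve has this shape, so deg p = 2.
(b) Observable constraints: it misses every integer gridline on the x-axis; the curve avoids every integer y-axis point in the box.
(c) Solving for integer coefficients yields p as stated.

3*x*y - y^2 - y - 2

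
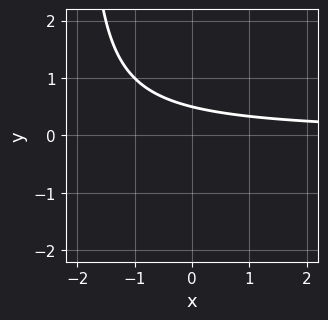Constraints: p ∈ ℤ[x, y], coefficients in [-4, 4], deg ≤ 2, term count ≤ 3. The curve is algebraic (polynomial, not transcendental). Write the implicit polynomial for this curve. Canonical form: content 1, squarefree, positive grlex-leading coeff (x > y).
1. Degree: no degree-1 curve has this shape, so deg p = 2.
2. Against the integer gridlines: the curve avoids every integer x-axis point in the box.
3. The integer polynomial consistent with all of this is the stated p.

x*y + 2*y - 1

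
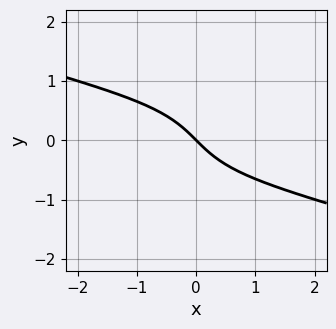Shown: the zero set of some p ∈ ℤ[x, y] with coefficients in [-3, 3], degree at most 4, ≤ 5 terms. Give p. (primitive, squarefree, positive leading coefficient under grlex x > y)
1. Degree: a generic line meets the curve in up to 3 points, so deg p = 3.
2. From the visible intercepts: it meets the y-axis at y = 0 (among the integer gridlines); it crosses the x-axis at the gridline x = 0.
3. The integer polynomial consistent with all of this is the stated p.

x^2*y + 2*x*y^2 - 3*y^3 - 3*x - 3*y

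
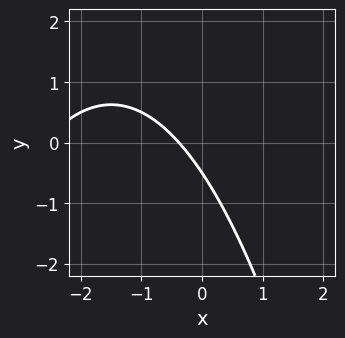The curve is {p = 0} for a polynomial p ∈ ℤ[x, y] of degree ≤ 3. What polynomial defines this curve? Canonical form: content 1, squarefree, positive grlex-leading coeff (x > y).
(a) deg p = 2. No degree-1 curve has this shape.
(b) Solving for integer coefficients yields p as stated.

x^2 + 3*x + 2*y + 1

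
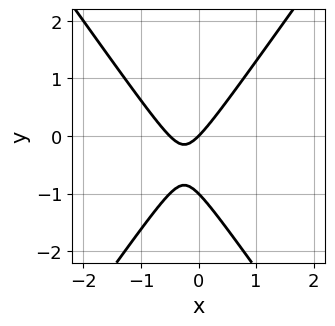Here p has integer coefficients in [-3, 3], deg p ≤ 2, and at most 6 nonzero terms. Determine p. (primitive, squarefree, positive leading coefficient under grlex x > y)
The degree is 2 — the shape is more complex than any degree-1 curve.
From the visible intercepts: among the integer gridlines, it crosses the y-axis at y ∈ {-1, 0}; it crosses the x-axis at the gridline x = 0.
These observations pin down the coefficients.

2*x^2 - y^2 + x - y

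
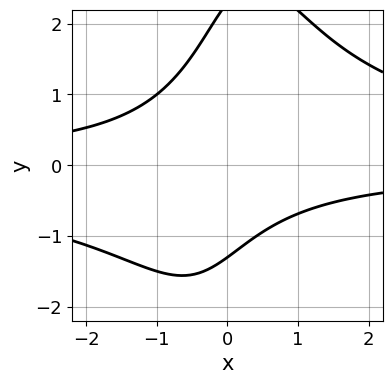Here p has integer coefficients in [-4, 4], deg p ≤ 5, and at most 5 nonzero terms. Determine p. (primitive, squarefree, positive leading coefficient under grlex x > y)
1. The degree is 4 — the shape is more complex than any degree-3 curve.
2. From the axis intercepts and sections: it misses every integer gridline on the x-axis.
3. Putting this together gives p.

x^2*y^2 - 2*x*y + y^2 - y - 3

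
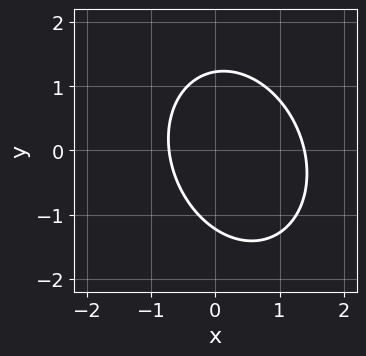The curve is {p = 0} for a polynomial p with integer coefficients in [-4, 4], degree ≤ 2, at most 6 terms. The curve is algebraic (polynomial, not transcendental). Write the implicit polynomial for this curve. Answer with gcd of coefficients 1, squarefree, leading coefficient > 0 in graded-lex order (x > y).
(a) deg p = 2. No degree-1 curve has this shape.
(b) The integer polynomial consistent with all of this is the stated p.

3*x^2 + x*y + 2*y^2 - 2*x - 3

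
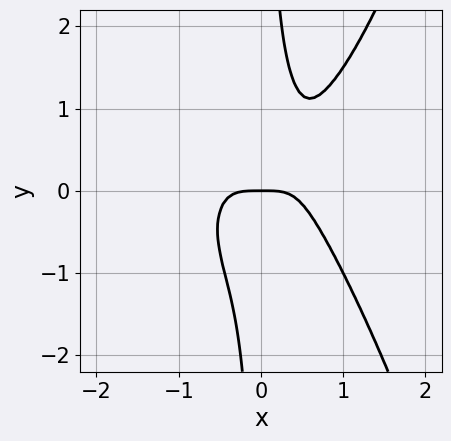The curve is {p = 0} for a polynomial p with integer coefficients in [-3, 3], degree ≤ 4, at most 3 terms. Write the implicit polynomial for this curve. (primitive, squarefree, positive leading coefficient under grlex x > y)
The degree is 4 — a generic line meets the curve in up to 4 points.
Observable constraints: it crosses the y-axis at the gridline y = 0; one x-axis crossing is at x = 0.
Fitting integer coefficients to these (and the overall shape) gives p.

3*x^4 - 2*x*y^2 + y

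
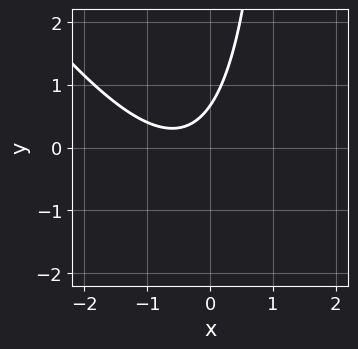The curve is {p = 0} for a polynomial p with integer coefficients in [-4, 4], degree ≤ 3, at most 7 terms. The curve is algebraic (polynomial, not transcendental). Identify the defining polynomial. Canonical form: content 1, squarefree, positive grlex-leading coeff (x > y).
First, degree: no degree-1 curve has this shape, so deg p = 2.
Next, checking where it meets the axes: it misses every integer gridline on the x-axis.
Finally, assembling these constraints gives the stated polynomial.

3*x^2 + 2*x*y + 3*x - 3*y + 2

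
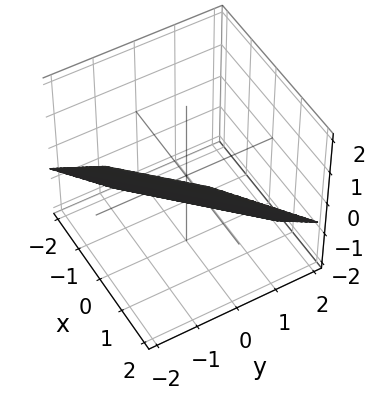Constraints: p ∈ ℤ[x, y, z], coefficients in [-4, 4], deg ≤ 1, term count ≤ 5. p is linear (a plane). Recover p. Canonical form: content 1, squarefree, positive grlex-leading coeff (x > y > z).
3*x - 3*y - 3*z - 2

(a) Degree: the surface is flat (a plane), so deg p = 1.
(b) The integer polynomial consistent with all of this is the stated p.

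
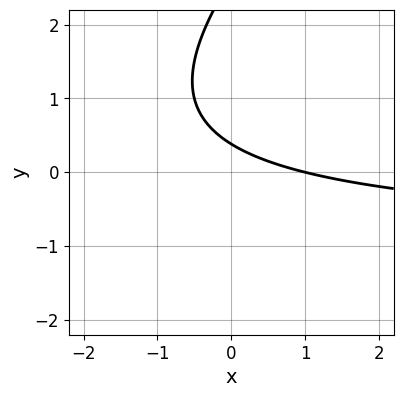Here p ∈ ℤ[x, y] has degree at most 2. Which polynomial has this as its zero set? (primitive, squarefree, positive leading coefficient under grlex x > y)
x*y - y^2 + x + 3*y - 1

The degree is 2 — the shape is more complex than any degree-1 curve.
Checking where it meets the axes: it crosses the x-axis at the gridline x = 1.
Together with the visible shape, these determine p as stated.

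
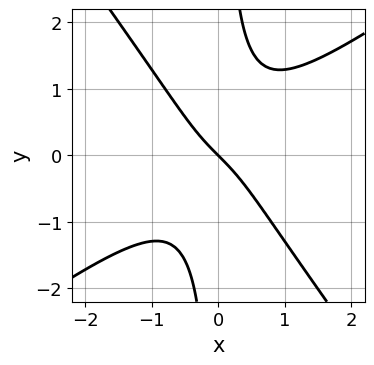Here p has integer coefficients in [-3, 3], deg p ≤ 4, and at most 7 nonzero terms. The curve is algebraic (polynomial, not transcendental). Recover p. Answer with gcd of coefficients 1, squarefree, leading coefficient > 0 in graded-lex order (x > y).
3*x^3 - 2*x^2*y - 3*x*y^2 + 2*x + 2*y

The degree is 3 — no degree-2 curve has this shape.
Observable constraints: it crosses the y-axis at the gridline y = 0; it crosses the x-axis at the gridline x = 0.
Matching integer coefficients to the picture gives p.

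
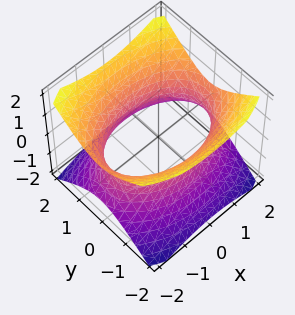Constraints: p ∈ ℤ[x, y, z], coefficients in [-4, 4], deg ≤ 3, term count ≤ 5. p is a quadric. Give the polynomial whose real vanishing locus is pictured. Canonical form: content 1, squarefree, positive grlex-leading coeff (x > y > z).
(a) Degree: an hourglass — one-sheet hyperboloid; a quadric, so deg p = 2.
(b) Symmetries: mirror symmetry y ↦ −y ⇒ only even powers of y; the x ↦ −x reflection is a symmetry, so x appears only in even powers; mirror symmetry z ↦ −z ⇒ only even powers of z.
(c) From the axis intercepts and sections: no z-intercept at any integer in the box.
(d) Assembling these constraints gives the stated polynomial.

x^2 + 2*y^2 - 2*z^2 - 3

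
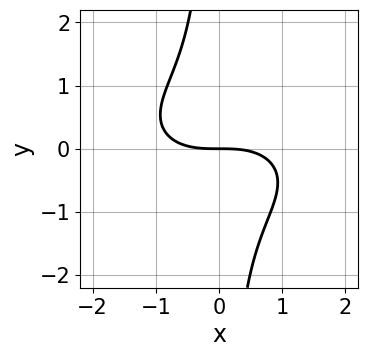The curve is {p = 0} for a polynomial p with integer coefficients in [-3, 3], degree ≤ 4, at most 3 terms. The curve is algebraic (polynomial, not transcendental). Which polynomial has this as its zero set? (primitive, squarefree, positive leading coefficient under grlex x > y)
(a) deg p = 3.
(b) Reading off the gridlines: it meets the y-axis at y = 0 (among the integer gridlines); it meets the x-axis at x = 0 (among the integer gridlines).
(c) The integer polynomial consistent with all of this is the stated p.

x^3 + 3*x*y^2 + 3*y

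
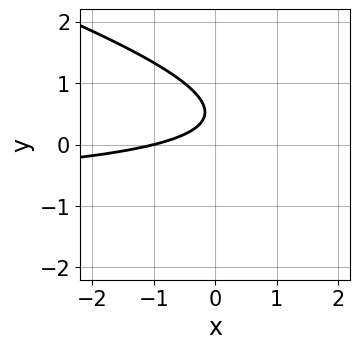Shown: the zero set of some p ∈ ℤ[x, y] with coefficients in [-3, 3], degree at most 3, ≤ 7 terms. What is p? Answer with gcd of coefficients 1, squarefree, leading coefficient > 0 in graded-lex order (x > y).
(a) Degree: a generic line meets the curve in up to 2 points, so deg p = 2.
(b) Checking where it meets the axes: it crosses the x-axis at the gridline x = -1; no y-intercept at any integer in the box.
(c) Solving for integer coefficients yields p as stated.

x*y + 3*y^2 + x - 3*y + 1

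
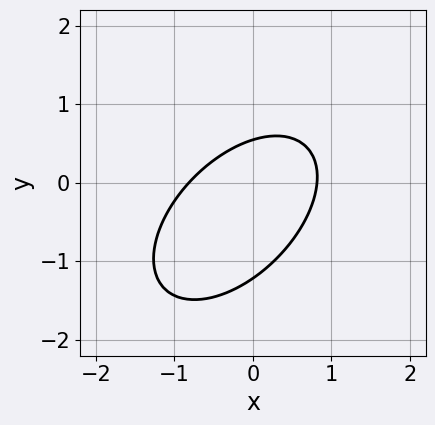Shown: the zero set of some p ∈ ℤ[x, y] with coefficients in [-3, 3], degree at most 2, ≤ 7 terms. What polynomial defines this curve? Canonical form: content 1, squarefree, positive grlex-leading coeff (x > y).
3*x^2 - 3*x*y + 3*y^2 + 2*y - 2

First, the degree is 2 — a generic line meets the curve in up to 2 points.
Finally, solving for integer coefficients yields p as stated.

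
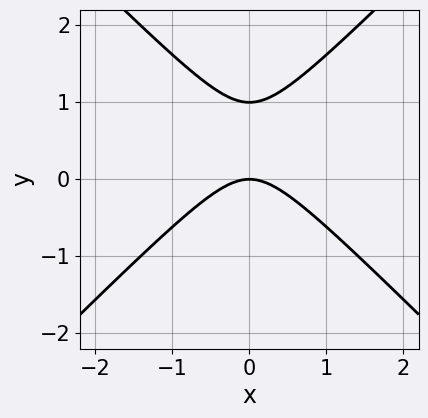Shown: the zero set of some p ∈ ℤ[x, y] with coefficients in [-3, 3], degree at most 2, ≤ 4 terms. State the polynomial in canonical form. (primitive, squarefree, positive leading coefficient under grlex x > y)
x^2 - y^2 + y

Degree: a generic line meets the curve in up to 2 points, so deg p = 2.
Symmetries: mirror symmetry x ↦ −x ⇒ only even powers of x.
From the axis intercepts and sections: among the integer gridlines, it crosses the y-axis at y ∈ {0, 1}; one x-axis crossing is at x = 0.
Assembling these constraints gives the stated polynomial.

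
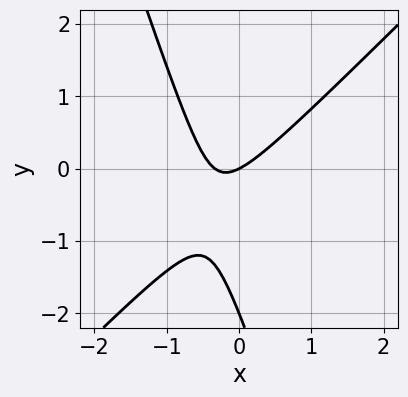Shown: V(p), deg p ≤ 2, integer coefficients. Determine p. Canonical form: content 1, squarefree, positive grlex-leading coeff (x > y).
First, deg p = 2. A generic line meets the curve in up to 2 points.
Then, against the integer gridlines: among the integer gridlines, it crosses the y-axis at y ∈ {-2, 0}; one x-axis crossing is at x = 0.
Finally, assembling these constraints gives the stated polynomial.

3*x^2 - 2*x*y - y^2 + x - 2*y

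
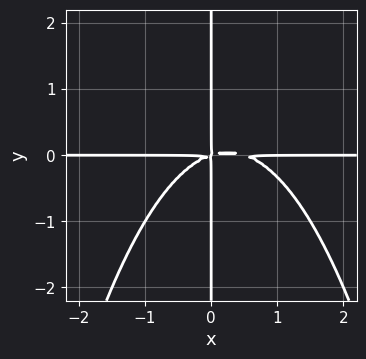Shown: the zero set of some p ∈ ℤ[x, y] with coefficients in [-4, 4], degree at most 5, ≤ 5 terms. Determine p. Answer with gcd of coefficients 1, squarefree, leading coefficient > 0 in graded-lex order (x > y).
(a) deg p = 4.
(b) Reading off the gridlines: the visible y-axis segment lies entirely on the curve; the visible x-axis segment lies entirely on the curve.
(c) Solving for integer coefficients yields p as stated.

2*x^3*y - x^2*y + 3*x*y^2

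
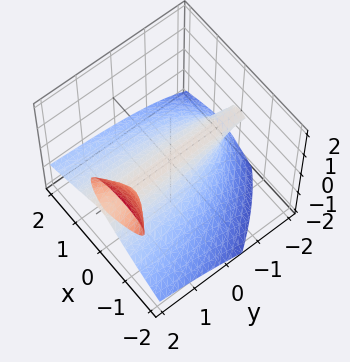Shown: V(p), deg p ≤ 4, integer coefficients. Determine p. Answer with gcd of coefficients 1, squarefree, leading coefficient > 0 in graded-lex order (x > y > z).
There are 2 components.
Degree: the shape is more complex than any degree-2 surface, so deg p = 3.
Observable constraints: the visible y-axis segment lies entirely on the surface; it crosses the z-axis at the gridline z = 0; one x-axis crossing is at x = 0.
Assembling these constraints gives the stated polynomial.

3*y*z^2 - 3*z^3 - 3*x^2 - 3*x*z - 2*z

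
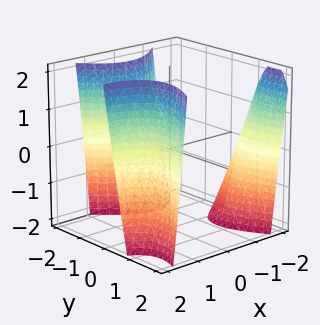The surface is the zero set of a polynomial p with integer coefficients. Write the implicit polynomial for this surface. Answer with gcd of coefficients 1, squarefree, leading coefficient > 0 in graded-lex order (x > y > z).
First, I count 3 distinct pieces. They look like related sheets of one shape, so recover p as a whole.
Then, the degree is 3 — no degree-2 surface has this shape.
Next, from the axis intercepts and sections: no x-intercept at any integer in the box; the surface avoids every integer z-axis point in the box.
Finally, putting this together gives p.

2*x^2*y - y^3 + x*y + x*z - 3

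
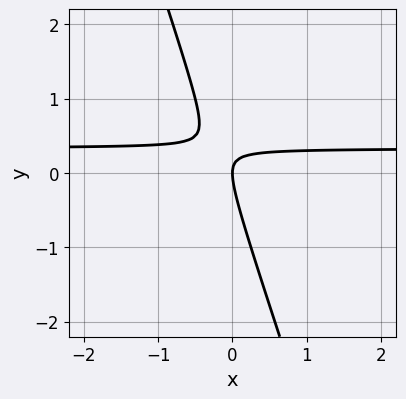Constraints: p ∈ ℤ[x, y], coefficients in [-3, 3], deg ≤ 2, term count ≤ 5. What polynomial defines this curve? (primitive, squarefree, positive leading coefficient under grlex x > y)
3*x*y + y^2 - x

First, degree: no degree-1 curve has this shape, so deg p = 2.
Next, observable constraints: it meets the y-axis at y = 0 (among the integer gridlines); it meets the x-axis at x = 0 (among the integer gridlines).
Finally, together with the visible shape, these determine p as stated.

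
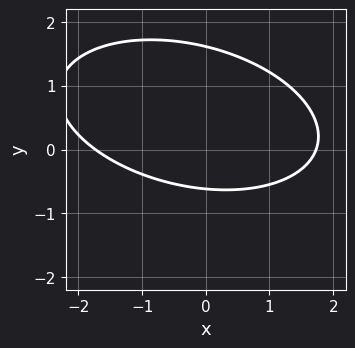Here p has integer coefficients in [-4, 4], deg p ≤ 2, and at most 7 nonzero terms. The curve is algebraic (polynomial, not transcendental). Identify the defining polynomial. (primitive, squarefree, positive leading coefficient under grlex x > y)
x^2 + x*y + 3*y^2 - 3*y - 3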